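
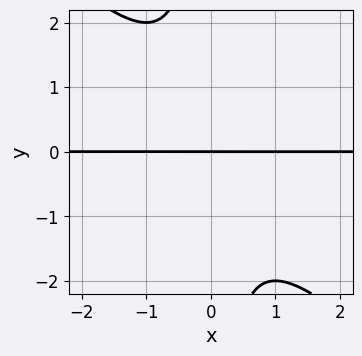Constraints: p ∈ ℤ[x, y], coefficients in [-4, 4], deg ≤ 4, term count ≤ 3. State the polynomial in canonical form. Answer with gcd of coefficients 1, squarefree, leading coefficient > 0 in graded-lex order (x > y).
1. The degree is 3 — the shape is more complex than any degree-2 curve.
2. From the visible intercepts: one y-axis crossing is at y = 0; the visible x-axis segment lies entirely on the curve.
3. Assembling these constraints gives the stated polynomial.

x^2*y + x*y^2 + y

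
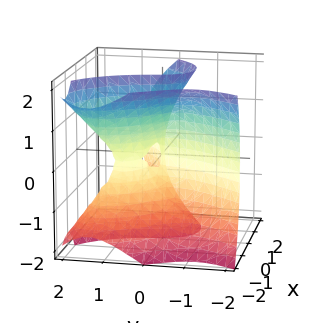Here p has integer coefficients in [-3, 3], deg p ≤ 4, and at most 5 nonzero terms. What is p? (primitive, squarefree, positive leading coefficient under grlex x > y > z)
First, deg p = 3. The shape is more complex than any degree-2 surface.
Next, against the integer gridlines: the visible z-axis segment lies entirely on the surface; one x-axis crossing is at x = 0; it meets the y-axis at y = 0 (among the integer gridlines).
Finally, these observations pin down the coefficients.

x^3 - x*z^2 - y^3 - 3*x*y - y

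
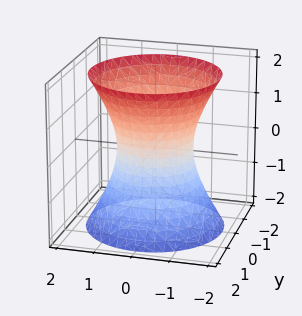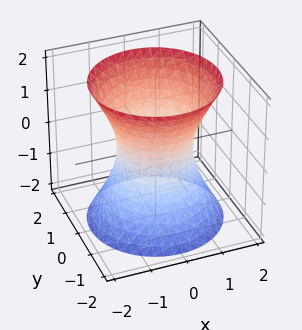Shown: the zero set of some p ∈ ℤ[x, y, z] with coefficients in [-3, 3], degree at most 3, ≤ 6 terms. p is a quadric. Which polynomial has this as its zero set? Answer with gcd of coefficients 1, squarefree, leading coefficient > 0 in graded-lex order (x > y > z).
1. deg p = 2.
2. Symmetries: rotational symmetry about the z-axis ⇒ p depends on x, y only through x² + y²; mirror symmetry z ↦ −z ⇒ only even powers of z.
3. Reading off the gridlines: it misses every integer gridline on the z-axis; the x-axis gridline crossings are at x ∈ {-1, 1}; a circular section at z = 1 has radius between 1 and 2; the y-axis gridline crossings are at y ∈ {-1, 1}.
4. Matching integer coefficients to the picture gives p.

2*x^2 + 2*y^2 - z^2 - 2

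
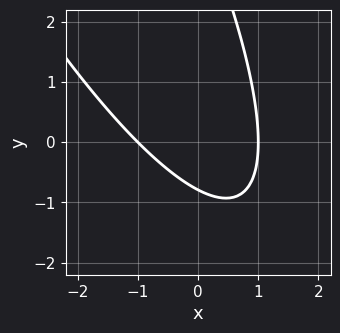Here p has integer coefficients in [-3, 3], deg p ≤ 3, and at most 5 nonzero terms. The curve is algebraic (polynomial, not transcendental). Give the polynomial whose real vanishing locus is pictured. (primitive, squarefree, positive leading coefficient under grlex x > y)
The degree is 2 — the shape is more complex than any degree-1 curve.
Reading off the gridlines: among the integer gridlines, it crosses the x-axis at x ∈ {-1, 1}.
Solving for integer coefficients yields p as stated.

3*x^2 + 3*x*y + y^2 - 3*y - 3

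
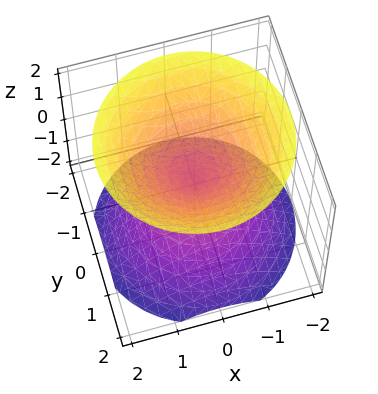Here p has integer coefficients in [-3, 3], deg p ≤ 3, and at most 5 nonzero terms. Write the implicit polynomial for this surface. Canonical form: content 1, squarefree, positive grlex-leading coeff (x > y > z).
x^2 + y^2 - z^2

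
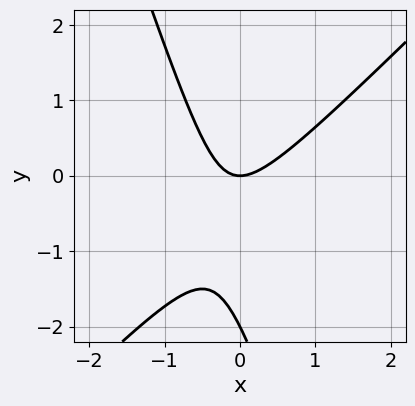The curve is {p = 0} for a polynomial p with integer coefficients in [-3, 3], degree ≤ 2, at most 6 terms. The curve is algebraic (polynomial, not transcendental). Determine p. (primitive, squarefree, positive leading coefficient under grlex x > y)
(a) deg p = 2. No degree-1 curve has this shape.
(b) Observable constraints: it meets the x-axis at x = 0 (among the integer gridlines); the y-axis gridline crossings are at y ∈ {-2, 0}.
(c) Together with the visible shape, these determine p as stated.

3*x^2 - 2*x*y - y^2 - 2*y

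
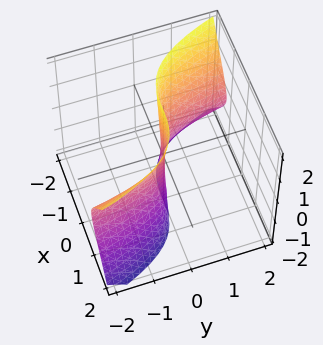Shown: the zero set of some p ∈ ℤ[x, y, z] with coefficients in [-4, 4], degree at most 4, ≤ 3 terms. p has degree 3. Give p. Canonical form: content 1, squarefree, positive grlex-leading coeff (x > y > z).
(a) The degree is 3 — a generic line meets the surface in up to 3 points.
(b) Checking where it meets the axes: it crosses the y-axis at the gridline y = 0; the visible z-axis segment lies entirely on the surface; it crosses the x-axis at the gridline x = 0.
(c) Together with the visible shape, these determine p as stated.

2*x^3 + 2*y*z^2 + y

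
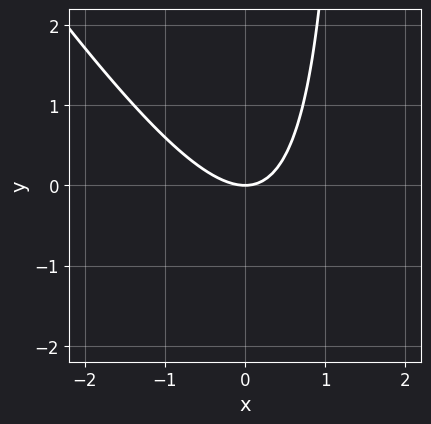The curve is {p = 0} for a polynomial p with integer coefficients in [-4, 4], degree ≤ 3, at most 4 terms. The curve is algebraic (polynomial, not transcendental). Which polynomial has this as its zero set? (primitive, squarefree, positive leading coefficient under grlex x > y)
3*x^2 + 2*x*y - 3*y

First, deg p = 2. No degree-1 curve has this shape.
Then, from the visible intercepts: it crosses the y-axis at the gridline y = 0; it meets the x-axis at x = 0 (among the integer gridlines).
Finally, fitting integer coefficients to these (and the overall shape) gives p.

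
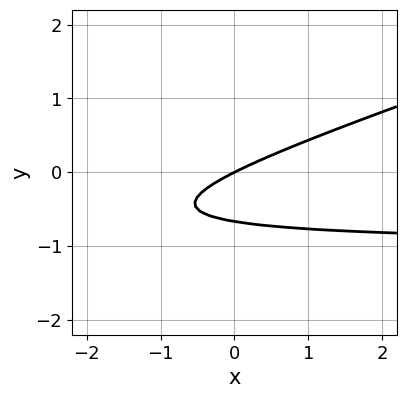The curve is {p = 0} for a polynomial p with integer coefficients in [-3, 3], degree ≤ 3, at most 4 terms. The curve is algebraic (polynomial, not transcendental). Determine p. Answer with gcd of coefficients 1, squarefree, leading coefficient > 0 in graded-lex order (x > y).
x*y - 3*y^2 + x - 2*y

First, deg p = 2. No degree-1 curve has this shape.
Then, from the axis intercepts and sections: it meets the x-axis at x = 0 (among the integer gridlines); it crosses the y-axis at the gridline y = 0.
Finally, putting this together gives p.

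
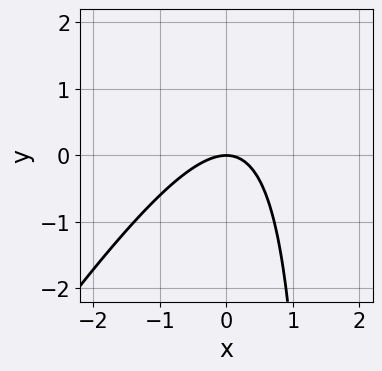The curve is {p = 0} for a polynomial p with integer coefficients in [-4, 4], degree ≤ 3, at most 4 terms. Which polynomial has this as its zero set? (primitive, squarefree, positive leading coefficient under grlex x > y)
3*x^2 - 2*x*y + 3*y

First, the degree is 2 — no degree-1 curve has this shape.
Then, observable constraints: it crosses the y-axis at the gridline y = 0; one x-axis crossing is at x = 0.
Finally, putting this together gives p.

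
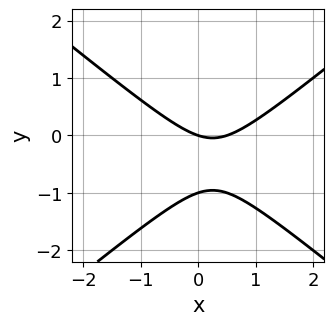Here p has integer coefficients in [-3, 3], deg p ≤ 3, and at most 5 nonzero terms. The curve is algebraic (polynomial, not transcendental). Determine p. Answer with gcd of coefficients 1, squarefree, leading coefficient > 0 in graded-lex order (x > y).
The degree is 2 — the shape is more complex than any degree-1 curve.
Reading off the gridlines: it meets the x-axis at x = 0 (among the integer gridlines); among the integer gridlines, it crosses the y-axis at y ∈ {-1, 0}.
Fitting integer coefficients to these (and the overall shape) gives p.

2*x^2 - 3*y^2 - x - 3*y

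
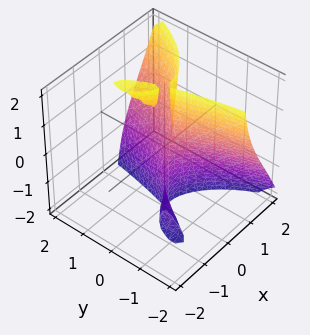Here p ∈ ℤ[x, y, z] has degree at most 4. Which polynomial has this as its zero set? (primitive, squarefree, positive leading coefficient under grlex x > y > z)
3*x^3 + x*y^2 - 3*x*y*z - x^2 - 2*y^2

(a) There are 3 components. Treating them together as one polynomial.
(b) The degree is 3 — the shape is more complex than any degree-2 surface.
(c) Observable constraints: every point of the z-axis in the box is on the surface.
(d) Together with the visible shape, these determine p as stated.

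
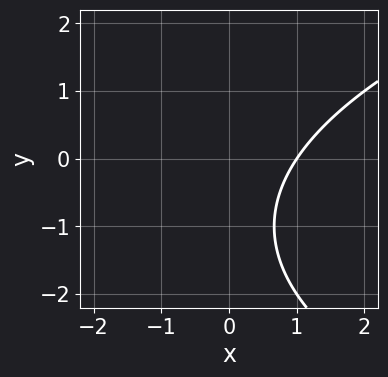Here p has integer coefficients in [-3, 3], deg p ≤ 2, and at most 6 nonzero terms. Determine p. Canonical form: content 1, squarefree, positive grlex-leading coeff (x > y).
y^2 - 3*x + 2*y + 3

First, the degree is 2 — a generic line meets the curve in up to 2 points.
Then, from the axis intercepts and sections: it meets the x-axis at x = 1 (among the integer gridlines); no y-intercept at any integer in the box.
Finally, matching integer coefficients to the picture gives p.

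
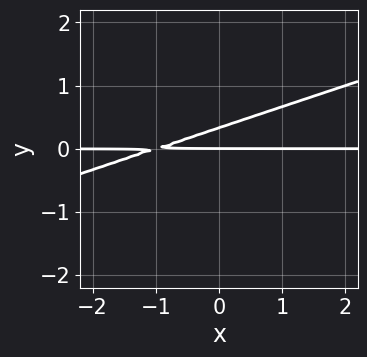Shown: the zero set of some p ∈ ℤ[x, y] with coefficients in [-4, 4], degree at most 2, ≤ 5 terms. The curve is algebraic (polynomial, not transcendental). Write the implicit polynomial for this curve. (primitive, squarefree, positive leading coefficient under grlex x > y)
x*y - 3*y^2 + y

First, deg p = 2. A generic line meets the curve in up to 2 points.
Next, observable constraints: one y-axis crossing is at y = 0; the visible x-axis segment lies entirely on the curve.
Finally, fitting integer coefficients to these (and the overall shape) gives p.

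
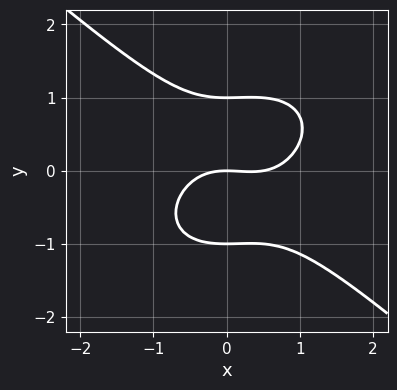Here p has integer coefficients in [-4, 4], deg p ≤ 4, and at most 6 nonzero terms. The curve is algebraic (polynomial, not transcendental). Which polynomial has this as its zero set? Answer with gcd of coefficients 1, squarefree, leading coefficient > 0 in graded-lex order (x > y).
Degree: a generic line meets the curve in up to 3 points, so deg p = 3.
Checking where it meets the axes: the y-axis gridline crossings are at y ∈ {-1, 0, 1}; one x-axis crossing is at x = 0.
The integer polynomial consistent with all of this is the stated p.

2*x^3 + 3*y^3 - x^2 - 3*y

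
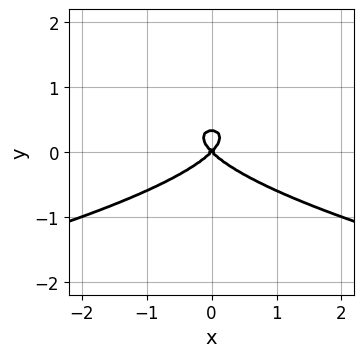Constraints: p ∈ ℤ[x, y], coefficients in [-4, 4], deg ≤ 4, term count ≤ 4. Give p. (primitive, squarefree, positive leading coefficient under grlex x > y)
3*y^3 + x^2 - y^2

First, the degree is 3 — the shape is more complex than any degree-2 curve.
Next, symmetries: it's symmetric under x → −x, forcing even powers of x.
Next, checking where it meets the axes: it crosses the y-axis at the gridline y = 0; it crosses the x-axis at the gridline x = 0.
Finally, assembling these constraints gives the stated polynomial.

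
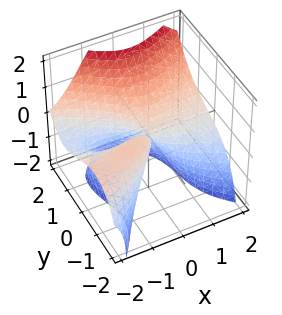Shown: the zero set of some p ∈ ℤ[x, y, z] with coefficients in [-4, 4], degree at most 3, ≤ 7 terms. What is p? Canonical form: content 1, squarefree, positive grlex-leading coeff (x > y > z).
3*x^2*z - 2*y^3 - 3*x*y + x*z + 2*z^2

1. deg p = 3. The shape is more complex than any degree-2 surface.
2. From the visible intercepts: every point of the x-axis in the box is on the surface; one y-axis crossing is at y = 0.
3. These observations pin down the coefficients.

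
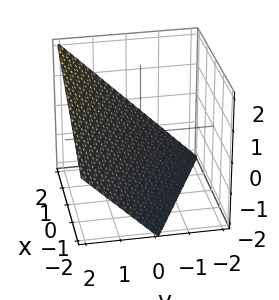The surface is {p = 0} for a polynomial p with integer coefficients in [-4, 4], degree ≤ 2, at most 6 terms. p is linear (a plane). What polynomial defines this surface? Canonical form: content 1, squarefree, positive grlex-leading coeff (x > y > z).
x + 2*y - 2*z - 2

1. Degree: every cross-section is a straight line — this is a plane, so deg p = 1.
2. From the visible intercepts: it meets the z-axis at z = -1 (among the integer gridlines); it meets the y-axis at y = 1 (among the integer gridlines); it crosses the x-axis at the gridline x = 2.
3. Putting this together gives p.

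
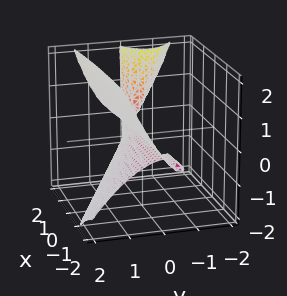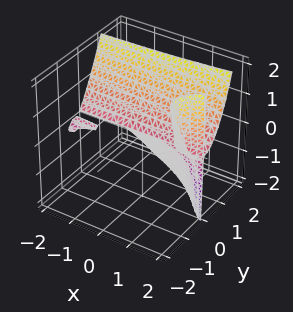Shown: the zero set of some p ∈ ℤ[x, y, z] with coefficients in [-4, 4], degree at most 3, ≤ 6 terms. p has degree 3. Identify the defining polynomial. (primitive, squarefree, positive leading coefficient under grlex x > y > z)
2*x*y*z - x*z^2 - 3*y^3 - y*z + 2*z^2

(a) I count 3 distinct pieces. They look like related sheets of one shape, so recover p as a whole.
(b) The degree is 3 — a generic line meets the surface in up to 3 points.
(c) Checking where it meets the axes: it meets the y-axis at y = 0 (among the integer gridlines); it crosses the z-axis at the gridline z = 0; every point of the x-axis in the box is on the surface.
(d) Assembling these constraints gives the stated polynomial.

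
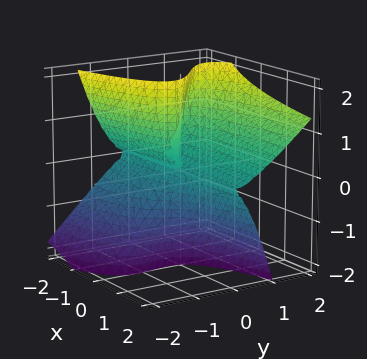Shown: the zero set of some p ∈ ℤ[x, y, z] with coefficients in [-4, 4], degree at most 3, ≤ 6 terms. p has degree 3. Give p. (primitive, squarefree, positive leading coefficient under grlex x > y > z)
1. Degree: no degree-2 surface has this shape, so deg p = 3.
2. Reading off the gridlines: the visible z-axis segment lies entirely on the surface; every point of the x-axis in the box is on the surface.
3. Fitting integer coefficients to these (and the overall shape) gives p.

x*z^2 - 2*y^3 + 2*y^2*z + y*z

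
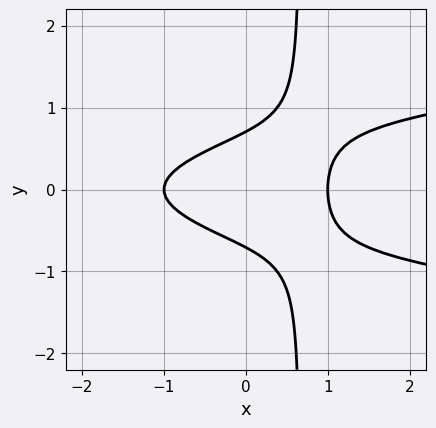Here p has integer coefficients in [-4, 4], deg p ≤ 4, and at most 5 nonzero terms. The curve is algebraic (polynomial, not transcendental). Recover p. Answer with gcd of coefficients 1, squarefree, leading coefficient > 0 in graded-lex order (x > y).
3*x*y^2 - x^2 - 2*y^2 + 1

1. The degree is 3 — the shape is more complex than any degree-2 curve.
2. Symmetries: the y ↦ −y reflection is a symmetry, so y appears only in even powers.
3. Against the integer gridlines: among the integer gridlines, it crosses the x-axis at x ∈ {-1, 1}.
4. Solving for integer coefficients yields p as stated.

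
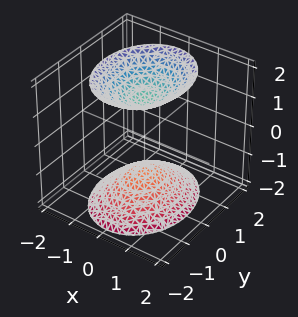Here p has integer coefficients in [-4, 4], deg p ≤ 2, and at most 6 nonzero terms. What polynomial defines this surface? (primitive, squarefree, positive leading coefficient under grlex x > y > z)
(a) The picture has 2 separate pieces. They look like related sheets of one shape, so recover p as a whole.
(b) The degree is 2 — two sheets facing apart; a quadric.
(c) Symmetries: it's symmetric under y → −y, forcing even powers of y; mirror symmetry z ↦ −z ⇒ only even powers of z; the x ↦ −x reflection is a symmetry, so x appears only in even powers.
(d) Against the integer gridlines: no x-intercept at any integer in the box; it misses every integer gridline on the y-axis.
(e) Assembling these constraints gives the stated polynomial.

3*x^2 + 2*y^2 - 2*z^2 + 3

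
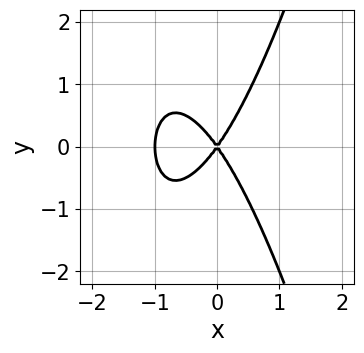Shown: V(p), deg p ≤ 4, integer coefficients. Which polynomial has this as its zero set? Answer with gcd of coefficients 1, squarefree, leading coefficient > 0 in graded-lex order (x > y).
2*x^3 + 2*x^2 - y^2

1. Degree: no degree-2 curve has this shape, so deg p = 3.
2. Symmetries: it's symmetric under y → −y, forcing even powers of y.
3. Checking where it meets the axes: one y-axis crossing is at y = 0; among the integer gridlines, it crosses the x-axis at x ∈ {-1, 0}.
4. Putting this together gives p.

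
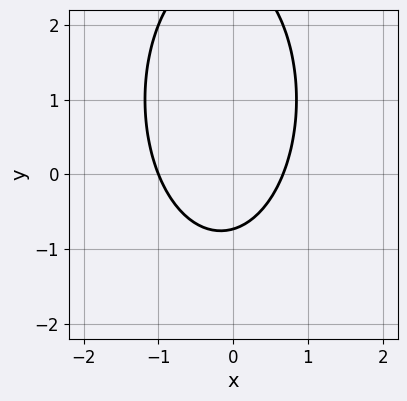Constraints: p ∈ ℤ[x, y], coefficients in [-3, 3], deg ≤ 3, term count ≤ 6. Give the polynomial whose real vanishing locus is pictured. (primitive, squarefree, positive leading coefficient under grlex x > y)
3*x^2 + y^2 + x - 2*y - 2

First, the degree is 2 — a generic line meets the curve in up to 2 points.
Next, checking where it meets the axes: one x-axis crossing is at x = -1.
Finally, the integer polynomial consistent with all of this is the stated p.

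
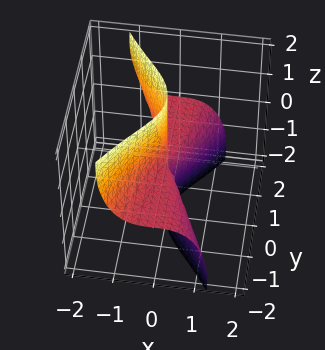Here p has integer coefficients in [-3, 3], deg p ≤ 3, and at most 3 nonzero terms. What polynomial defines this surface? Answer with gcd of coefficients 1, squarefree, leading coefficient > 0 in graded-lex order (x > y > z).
2*x^3 + x*z^2 + y^2*z

(a) Degree: a generic line meets the surface in up to 3 points, so deg p = 3.
(b) Against the integer gridlines: it meets the x-axis at x = 0 (among the integer gridlines); the visible z-axis segment lies entirely on the surface; the visible y-axis segment lies entirely on the surface.
(c) Putting this together gives p.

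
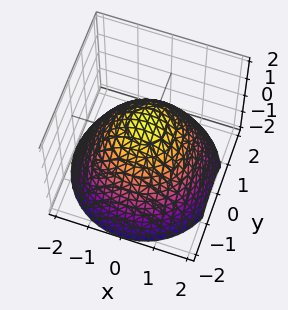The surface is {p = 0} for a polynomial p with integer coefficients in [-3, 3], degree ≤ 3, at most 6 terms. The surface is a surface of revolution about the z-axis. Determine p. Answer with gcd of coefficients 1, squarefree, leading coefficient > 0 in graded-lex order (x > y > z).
2*x^2 + 2*y^2 + 3*z - 3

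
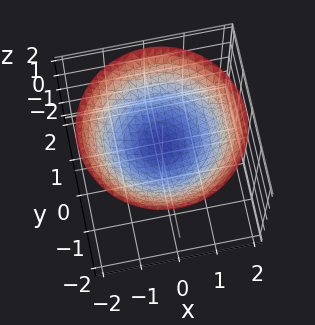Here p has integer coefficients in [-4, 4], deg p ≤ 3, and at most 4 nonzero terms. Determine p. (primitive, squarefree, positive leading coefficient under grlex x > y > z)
Degree: a generic line meets the surface in up to 2 points, so deg p = 2.
Symmetries: the surface is invariant under rotation about z: p = q(x² + y², z).
Reading off the gridlines: a circular section at z = 1 has radius exactly 1; it misses every integer gridline on the x-axis.
Matching integer coefficients to the picture gives p.

x^2 + y^2 - 3*z + 2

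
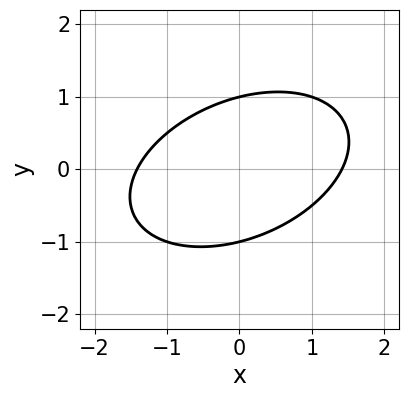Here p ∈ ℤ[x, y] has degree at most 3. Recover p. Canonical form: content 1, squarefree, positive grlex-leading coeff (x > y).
(a) Degree: the shape is more complex than any degree-1 curve, so deg p = 2.
(b) From the visible intercepts: the y-axis gridline crossings are at y ∈ {-1, 1}.
(c) Solving for integer coefficients yields p as stated.

x^2 - x*y + 2*y^2 - 2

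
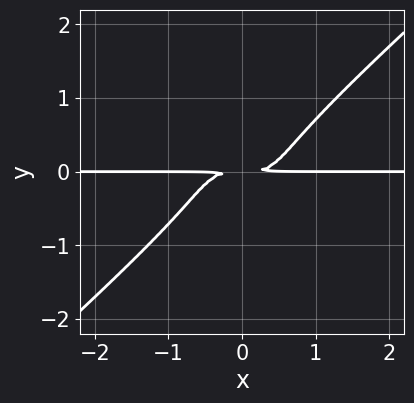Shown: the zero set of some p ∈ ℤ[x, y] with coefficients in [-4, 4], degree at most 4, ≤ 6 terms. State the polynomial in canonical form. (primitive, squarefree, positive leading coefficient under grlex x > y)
3*x^3*y - x*y^3 - 3*y^4 - 2*y^2

1. deg p = 4.
2. From the visible intercepts: the visible x-axis segment lies entirely on the curve.
3. The integer polynomial consistent with all of this is the stated p.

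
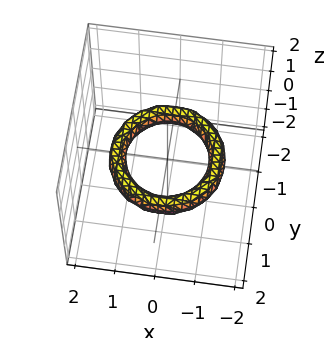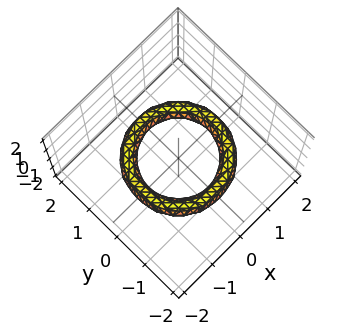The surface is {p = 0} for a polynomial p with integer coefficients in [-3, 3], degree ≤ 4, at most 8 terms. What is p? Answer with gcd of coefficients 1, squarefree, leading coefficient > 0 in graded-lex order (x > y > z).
x^4 + 2*x^2*y^2 + y^4 - 3*x^2 - 3*y^2 + 3*z^2 + 2

Degree: no degree-3 surface has this shape, so deg p = 4.
Symmetry: the z-axis is an axis of rotation, so x and y enter only as x² + y².
Against the integer gridlines: a circular section at z = 0 has radius exactly 1; the y-axis gridline crossings are at y ∈ {-1, 1}; no z-intercept at any integer in the box; the x-axis gridline crossings are at x ∈ {-1, 1}.
Solving for integer coefficients yields p as stated.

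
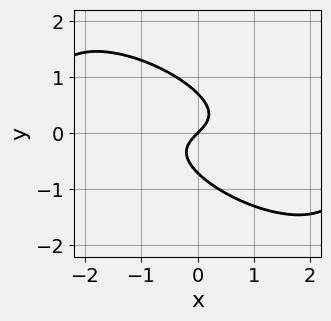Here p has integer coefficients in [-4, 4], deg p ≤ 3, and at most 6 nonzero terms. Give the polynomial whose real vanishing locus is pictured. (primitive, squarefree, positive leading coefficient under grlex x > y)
x^2*y + 2*x*y^2 + 2*y^3 + x - y

deg p = 3.
Reading off the gridlines: one x-axis crossing is at x = 0; one y-axis crossing is at y = 0.
Solving for integer coefficients yields p as stated.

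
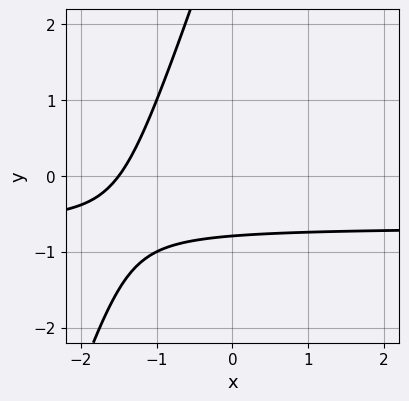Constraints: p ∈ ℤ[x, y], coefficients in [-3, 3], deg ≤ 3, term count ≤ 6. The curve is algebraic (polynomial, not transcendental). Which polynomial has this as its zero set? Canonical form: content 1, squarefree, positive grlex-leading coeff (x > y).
1. The degree is 2 — the shape is more complex than any degree-1 curve.
2. Solving for integer coefficients yields p as stated.

3*x*y - y^2 + 2*x + 3*y + 3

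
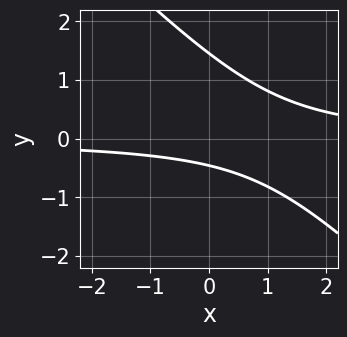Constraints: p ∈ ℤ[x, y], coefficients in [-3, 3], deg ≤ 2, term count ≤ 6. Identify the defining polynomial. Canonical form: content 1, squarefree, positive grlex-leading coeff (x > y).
(a) The degree is 2 — a generic line meets the curve in up to 2 points.
(b) Against the integer gridlines: no x-intercept at any integer in the box.
(c) Fitting integer coefficients to these (and the overall shape) gives p.

3*x*y + 3*y^2 - 3*y - 2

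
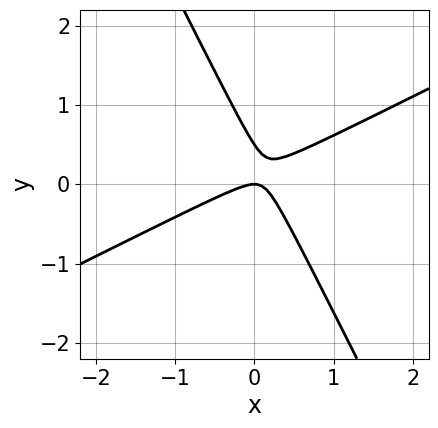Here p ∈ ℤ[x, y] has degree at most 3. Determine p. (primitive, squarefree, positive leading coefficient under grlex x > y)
(a) The degree is 2 — a generic line meets the curve in up to 2 points.
(b) Observable constraints: it crosses the x-axis at the gridline x = 0; it crosses the y-axis at the gridline y = 0.
(c) The integer polynomial consistent with all of this is the stated p.

2*x^2 - 3*x*y - 2*y^2 + y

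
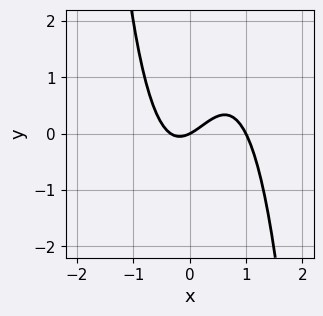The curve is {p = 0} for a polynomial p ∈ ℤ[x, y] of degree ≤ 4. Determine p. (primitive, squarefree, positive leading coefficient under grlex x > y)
3*x^3 - 2*x^2 - x + 2*y

(a) The degree is 3 — no degree-2 curve has this shape.
(b) From the visible intercepts: one y-axis crossing is at y = 0; the x-axis gridline crossings are at x ∈ {0, 1}.
(c) Solving for integer coefficients yields p as stated.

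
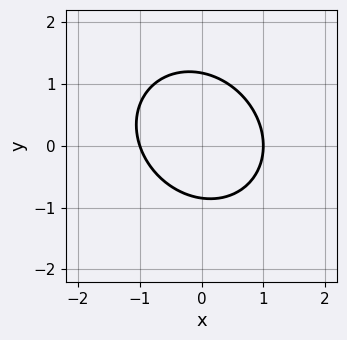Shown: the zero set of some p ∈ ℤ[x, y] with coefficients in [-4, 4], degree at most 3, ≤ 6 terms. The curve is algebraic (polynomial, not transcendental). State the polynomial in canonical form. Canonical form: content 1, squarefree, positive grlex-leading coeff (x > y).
1. The degree is 2 — no degree-1 curve has this shape.
2. From the visible intercepts: among the integer gridlines, it crosses the x-axis at x ∈ {-1, 1}.
3. Assembling these constraints gives the stated polynomial.

3*x^2 + x*y + 3*y^2 - y - 3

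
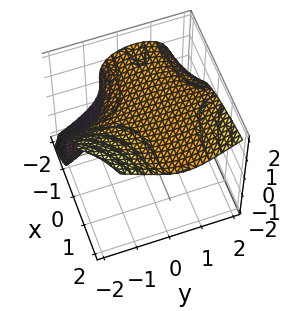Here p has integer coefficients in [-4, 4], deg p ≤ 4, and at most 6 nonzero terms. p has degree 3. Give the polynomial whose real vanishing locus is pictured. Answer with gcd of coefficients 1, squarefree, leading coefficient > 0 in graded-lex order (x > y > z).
First, degree: the shape is more complex than any degree-2 surface, so deg p = 3.
Next, observable constraints: no y-intercept at any integer in the box; no x-intercept at any integer in the box.
Finally, these observations pin down the coefficients.

x*y^2 - z^3 - x*y + 2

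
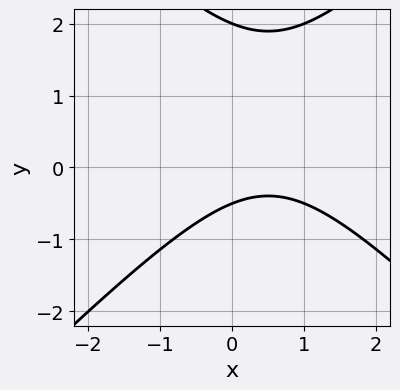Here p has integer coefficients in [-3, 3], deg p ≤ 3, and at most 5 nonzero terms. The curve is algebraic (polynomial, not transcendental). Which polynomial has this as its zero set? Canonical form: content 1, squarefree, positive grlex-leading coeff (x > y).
The degree is 2 — a generic line meets the curve in up to 2 points.
Against the integer gridlines: one y-axis crossing is at y = 2; it misses every integer gridline on the x-axis.
Assembling these constraints gives the stated polynomial.

2*x^2 - 2*y^2 - 2*x + 3*y + 2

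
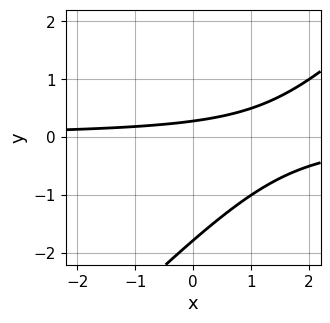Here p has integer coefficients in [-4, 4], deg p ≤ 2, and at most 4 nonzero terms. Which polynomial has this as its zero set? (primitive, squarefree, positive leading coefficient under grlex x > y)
1. The degree is 2 — no degree-1 curve has this shape.
2. From the visible intercepts: it misses every integer gridline on the x-axis.
3. Assembling these constraints gives the stated polynomial.

2*x*y - 2*y^2 - 3*y + 1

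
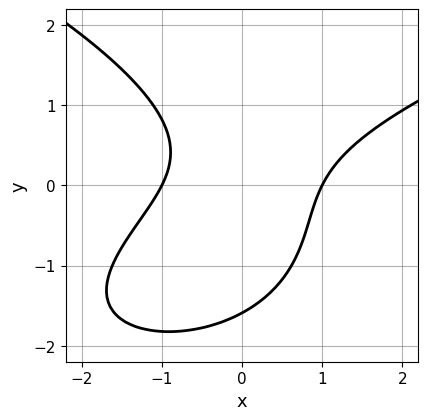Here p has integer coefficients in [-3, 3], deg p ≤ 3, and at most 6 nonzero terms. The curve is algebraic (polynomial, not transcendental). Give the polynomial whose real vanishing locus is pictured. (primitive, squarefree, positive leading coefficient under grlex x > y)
2*y^3 - 3*x^2 + 3*x*y + 2*y^2 + 3

(a) deg p = 3. The shape is more complex than any degree-2 curve.
(b) Checking where it meets the axes: among the integer gridlines, it crosses the x-axis at x ∈ {-1, 1}.
(c) Solving for integer coefficients yields p as stated.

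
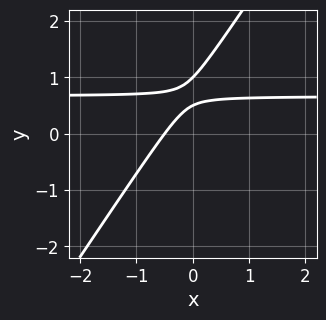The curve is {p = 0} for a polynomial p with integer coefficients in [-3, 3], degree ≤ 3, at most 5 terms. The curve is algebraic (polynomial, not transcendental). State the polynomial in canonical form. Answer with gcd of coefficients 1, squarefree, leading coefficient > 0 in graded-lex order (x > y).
3*x*y - 2*y^2 - 2*x + 3*y - 1

(a) Degree: no degree-1 curve has this shape, so deg p = 2.
(b) Observable constraints: it meets the y-axis at y = 1 (among the integer gridlines).
(c) The integer polynomial consistent with all of this is the stated p.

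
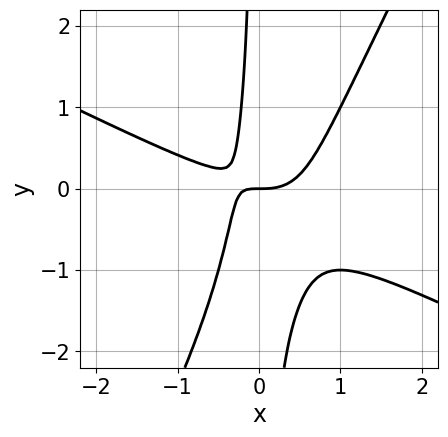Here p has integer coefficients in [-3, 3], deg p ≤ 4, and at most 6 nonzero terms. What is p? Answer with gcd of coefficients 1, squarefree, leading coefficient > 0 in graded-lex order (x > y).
2*x^3 + 3*x^2*y - 2*x*y^2 - 2*x*y - y

deg p = 3. A generic line meets the curve in up to 3 points.
Against the integer gridlines: one x-axis crossing is at x = 0; it crosses the y-axis at the gridline y = 0.
Fitting integer coefficients to these (and the overall shape) gives p.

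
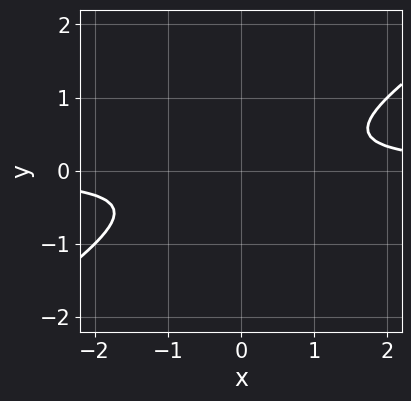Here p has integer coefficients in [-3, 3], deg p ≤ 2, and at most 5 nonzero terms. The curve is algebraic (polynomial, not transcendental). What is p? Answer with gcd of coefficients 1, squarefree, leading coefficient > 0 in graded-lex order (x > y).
First, degree: the shape is more complex than any degree-1 curve, so deg p = 2.
Next, observable constraints: it misses every integer gridline on the x-axis; the curve avoids every integer y-axis point in the box.
Finally, matching integer coefficients to the picture gives p.

2*x*y - 3*y^2 - 1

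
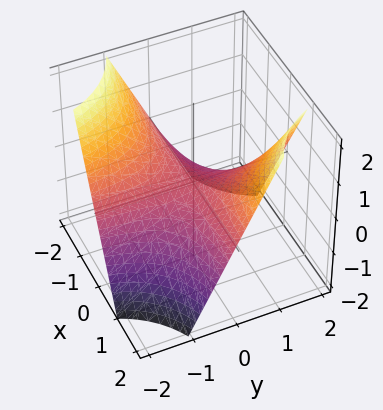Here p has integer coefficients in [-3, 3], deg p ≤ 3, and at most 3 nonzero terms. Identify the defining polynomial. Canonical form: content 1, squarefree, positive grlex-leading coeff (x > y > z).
x*y - z

(a) The degree is 2 — a saddle surface; a quadric.
(b) From the visible intercepts: the visible y-axis segment lies entirely on the surface; one z-axis crossing is at z = 0; every point of the x-axis in the box is on the surface.
(c) Putting this together gives p.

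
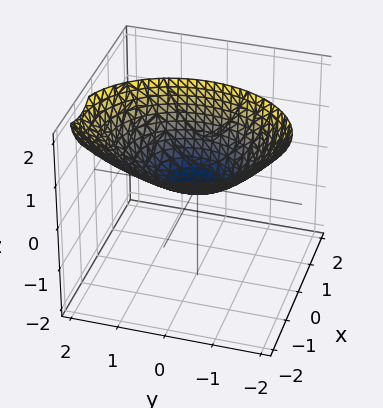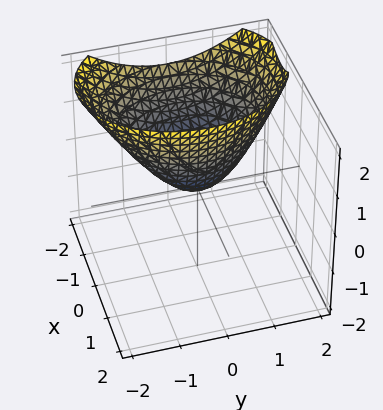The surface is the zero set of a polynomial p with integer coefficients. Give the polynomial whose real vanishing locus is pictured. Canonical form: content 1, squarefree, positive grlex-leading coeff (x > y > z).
The degree is 2 — no degree-1 surface has this shape.
Against the integer gridlines: it meets the z-axis at z = 0 (among the integer gridlines); one x-axis crossing is at x = 0; it crosses the y-axis at the gridline y = 0.
These observations pin down the coefficients.

3*x^2 + 3*x*z + 2*y^2 - 3*z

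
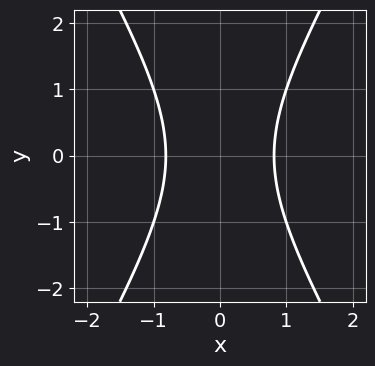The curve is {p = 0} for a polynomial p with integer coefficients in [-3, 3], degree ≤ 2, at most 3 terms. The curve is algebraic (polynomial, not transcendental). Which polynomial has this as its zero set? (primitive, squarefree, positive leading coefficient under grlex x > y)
1. The degree is 2 — a generic line meets the curve in up to 2 points.
2. Symmetries: mirror symmetry x ↦ −x ⇒ only even powers of x; the y ↦ −y reflection is a symmetry, so y appears only in even powers.
3. From the visible intercepts: no y-intercept at any integer in the box.
4. Together with the visible shape, these determine p as stated.

3*x^2 - y^2 - 2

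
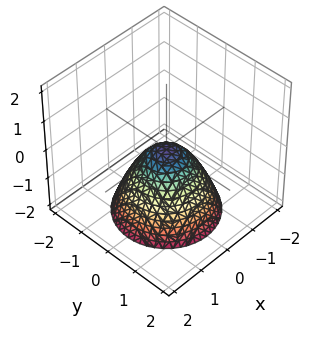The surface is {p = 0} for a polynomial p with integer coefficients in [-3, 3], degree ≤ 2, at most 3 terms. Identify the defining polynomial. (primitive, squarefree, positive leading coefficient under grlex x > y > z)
x^2 + y^2 + z

1. deg p = 2.
2. By symmetry, the surface is invariant under rotation about z: p = q(x² + y², z).
3. Observable constraints: it crosses the z-axis at the gridline z = 0; one x-axis crossing is at x = 0; a circular section at z = -2 has radius between 1 and 2.
4. Matching integer coefficients to the picture gives p.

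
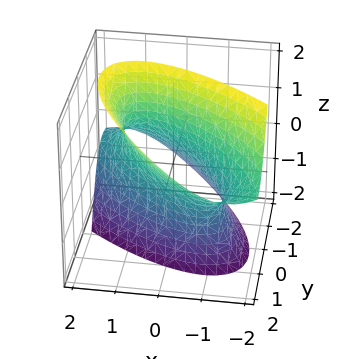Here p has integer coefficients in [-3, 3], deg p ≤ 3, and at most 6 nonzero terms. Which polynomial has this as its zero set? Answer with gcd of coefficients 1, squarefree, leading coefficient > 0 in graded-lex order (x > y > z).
First, degree: a generic line meets the surface in up to 2 points, so deg p = 2.
Then, reading off the gridlines: no z-intercept at any integer in the box; among the integer gridlines, it crosses the x-axis at x ∈ {-1, 1}; the y-axis gridline crossings are at y ∈ {-1, 1}.
Finally, solving for integer coefficients yields p as stated.

2*x^2 + 3*x*y + 2*y^2 - 2*y*z - z^2 - 2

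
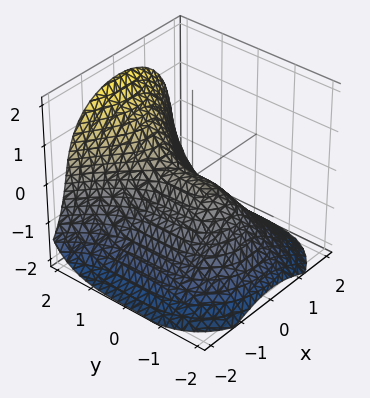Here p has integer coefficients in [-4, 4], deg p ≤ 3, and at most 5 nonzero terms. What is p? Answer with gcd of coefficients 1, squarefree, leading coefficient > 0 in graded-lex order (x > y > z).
y^3 - z^3 - 3*x^2 - 2*z

(a) The degree is 3 — no degree-2 surface has this shape.
(b) Checking where it meets the axes: it meets the z-axis at z = 0 (among the integer gridlines); it meets the y-axis at y = 0 (among the integer gridlines); one x-axis crossing is at x = 0.
(c) Fitting integer coefficients to these (and the overall shape) gives p.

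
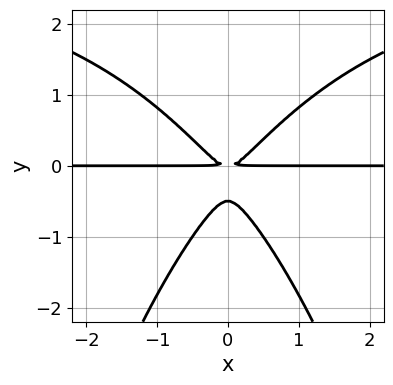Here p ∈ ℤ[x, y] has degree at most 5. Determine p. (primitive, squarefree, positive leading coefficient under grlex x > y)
x^2*y^2 - 3*x^2*y + 2*y^3 + y^2

Degree: the shape is more complex than any degree-3 curve, so deg p = 4.
Symmetries: mirror symmetry x ↦ −x ⇒ only even powers of x.
Checking where it meets the axes: the visible x-axis segment lies entirely on the curve.
The integer polynomial consistent with all of this is the stated p.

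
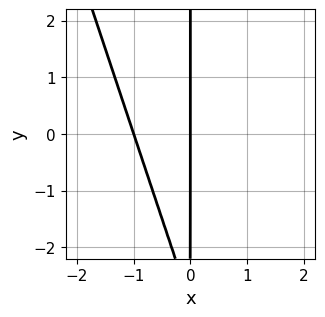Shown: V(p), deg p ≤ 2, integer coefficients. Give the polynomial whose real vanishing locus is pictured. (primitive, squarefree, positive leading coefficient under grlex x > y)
deg p = 2. The shape is more complex than any degree-1 curve.
Observable constraints: among the integer gridlines, it crosses the x-axis at x ∈ {-1, 0}; every point of the y-axis in the box is on the curve.
Putting this together gives p.

3*x^2 + x*y + 3*x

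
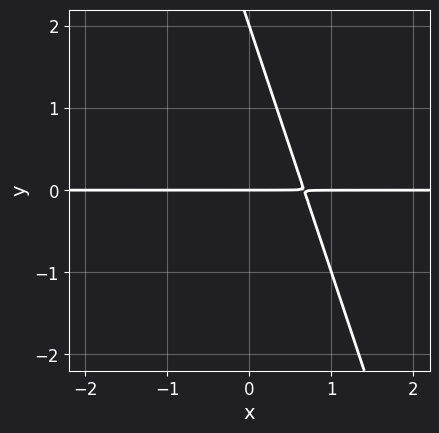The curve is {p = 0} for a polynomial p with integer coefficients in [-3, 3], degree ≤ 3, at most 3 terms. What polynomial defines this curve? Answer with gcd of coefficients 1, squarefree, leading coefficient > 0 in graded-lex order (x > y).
3*x*y + y^2 - 2*y

The degree is 2 — a generic line meets the curve in up to 2 points.
Observable constraints: among the integer gridlines, it crosses the y-axis at y ∈ {0, 2}; every point of the x-axis in the box is on the curve.
Fitting integer coefficients to these (and the overall shape) gives p.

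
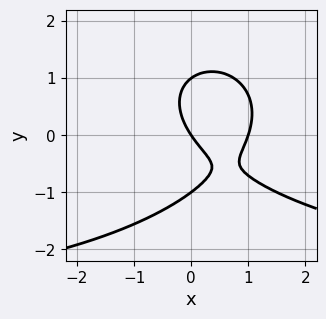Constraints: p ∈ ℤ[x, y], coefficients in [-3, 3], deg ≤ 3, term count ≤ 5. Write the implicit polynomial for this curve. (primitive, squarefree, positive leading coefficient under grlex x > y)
x^2*y + 2*y^3 + 3*x^2 - 3*x - 2*y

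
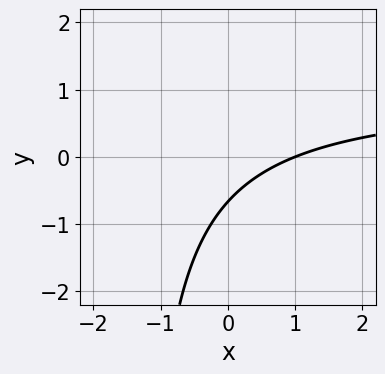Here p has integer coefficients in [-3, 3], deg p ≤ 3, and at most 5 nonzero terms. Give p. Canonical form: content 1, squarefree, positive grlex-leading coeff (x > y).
The degree is 2 — no degree-1 curve has this shape.
Observable constraints: it meets the x-axis at x = 1 (among the integer gridlines).
The integer polynomial consistent with all of this is the stated p.

2*x*y - 2*x + 3*y + 2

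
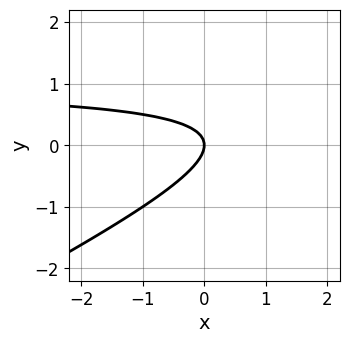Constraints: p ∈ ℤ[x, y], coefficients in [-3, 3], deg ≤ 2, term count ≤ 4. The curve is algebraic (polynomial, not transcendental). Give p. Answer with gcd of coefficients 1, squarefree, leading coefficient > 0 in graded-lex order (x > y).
First, deg p = 2.
Next, observable constraints: it crosses the y-axis at the gridline y = 0; one x-axis crossing is at x = 0.
Finally, assembling these constraints gives the stated polynomial.

x*y - 2*y^2 - x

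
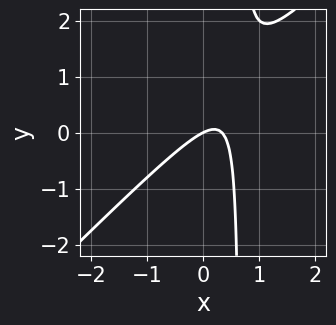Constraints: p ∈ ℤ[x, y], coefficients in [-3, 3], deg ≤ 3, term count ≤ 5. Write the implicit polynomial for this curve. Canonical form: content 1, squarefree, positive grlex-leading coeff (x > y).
Degree: no degree-1 curve has this shape, so deg p = 2.
Against the integer gridlines: it meets the x-axis at x = 0 (among the integer gridlines); it crosses the y-axis at the gridline y = 0.
Fitting integer coefficients to these (and the overall shape) gives p.

3*x^2 - 3*x*y - x + 2*y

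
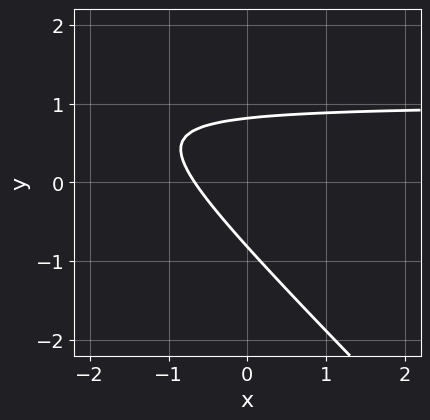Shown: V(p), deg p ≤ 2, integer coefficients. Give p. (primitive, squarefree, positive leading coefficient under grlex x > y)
(a) Degree: the shape is more complex than any degree-1 curve, so deg p = 2.
(b) Solving for integer coefficients yields p as stated.

3*x*y + 3*y^2 - 3*x - 2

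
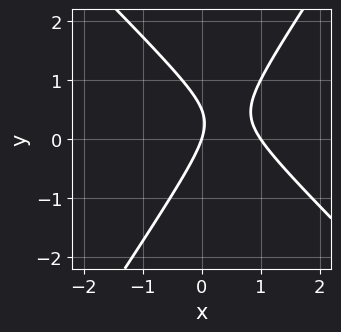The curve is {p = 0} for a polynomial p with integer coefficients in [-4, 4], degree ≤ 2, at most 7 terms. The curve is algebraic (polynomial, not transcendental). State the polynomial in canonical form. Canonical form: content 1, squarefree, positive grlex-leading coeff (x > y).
3*x^2 + x*y - 2*y^2 - 3*x + y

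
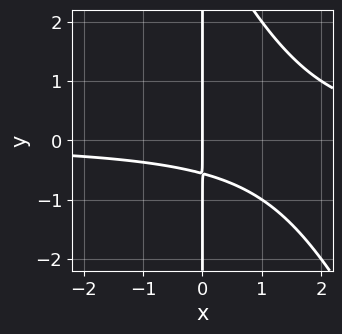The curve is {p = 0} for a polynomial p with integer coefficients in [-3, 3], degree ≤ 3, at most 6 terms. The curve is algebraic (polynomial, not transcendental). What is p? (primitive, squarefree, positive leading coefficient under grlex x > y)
(a) The degree is 3 — the shape is more complex than any degree-2 curve.
(b) Checking where it meets the axes: it crosses the x-axis at the gridline x = 0; the visible y-axis segment lies entirely on the curve.
(c) Assembling these constraints gives the stated polynomial.

2*x^2*y + x*y^2 - 3*x*y - 2*x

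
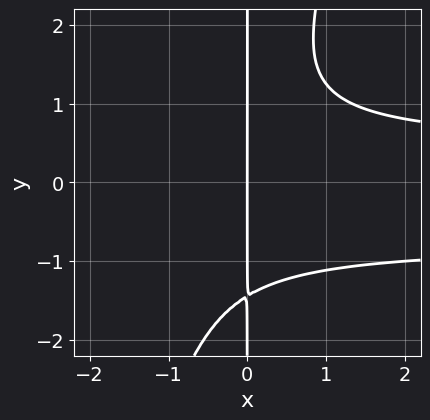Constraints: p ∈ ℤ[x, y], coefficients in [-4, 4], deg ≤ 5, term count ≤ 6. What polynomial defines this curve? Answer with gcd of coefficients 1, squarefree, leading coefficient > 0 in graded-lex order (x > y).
3*x^2*y^2 - x*y^3 + x^2*y - x^2 - 3*x

deg p = 4. A generic line meets the curve in up to 4 points.
From the visible intercepts: the visible y-axis segment lies entirely on the curve; it crosses the x-axis at the gridline x = 0.
Fitting integer coefficients to these (and the overall shape) gives p.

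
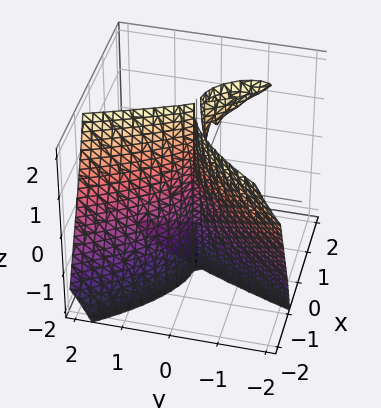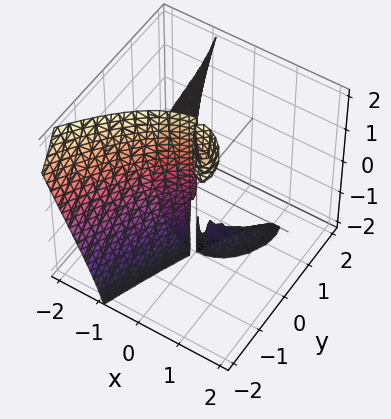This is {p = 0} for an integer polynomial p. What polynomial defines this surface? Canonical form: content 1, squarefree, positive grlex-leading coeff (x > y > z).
x^3 + x*y*z + y^2

(a) There are 3 components. Treating them together as one polynomial.
(b) deg p = 3. No degree-2 surface has this shape.
(c) From the visible intercepts: the visible z-axis segment lies entirely on the surface; it crosses the x-axis at the gridline x = 0; one y-axis crossing is at y = 0.
(d) Solving for integer coefficients yields p as stated.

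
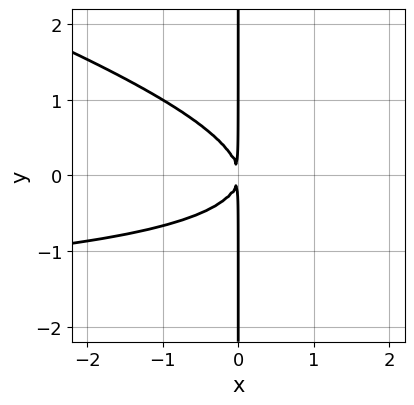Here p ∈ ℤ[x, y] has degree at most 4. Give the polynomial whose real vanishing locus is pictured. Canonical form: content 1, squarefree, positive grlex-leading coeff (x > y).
x^2*y + 3*x*y^2 + 2*x^2

(a) Degree: the shape is more complex than any degree-2 curve, so deg p = 3.
(b) Checking where it meets the axes: the visible y-axis segment lies entirely on the curve.
(c) Assembling these constraints gives the stated polynomial.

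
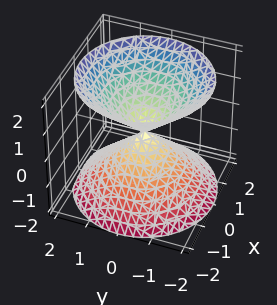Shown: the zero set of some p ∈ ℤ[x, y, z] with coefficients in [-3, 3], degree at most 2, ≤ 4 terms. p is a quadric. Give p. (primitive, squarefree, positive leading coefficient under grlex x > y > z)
x^2 + y^2 - z^2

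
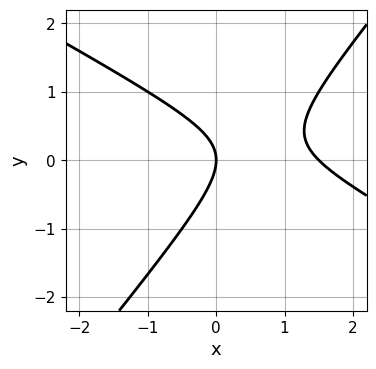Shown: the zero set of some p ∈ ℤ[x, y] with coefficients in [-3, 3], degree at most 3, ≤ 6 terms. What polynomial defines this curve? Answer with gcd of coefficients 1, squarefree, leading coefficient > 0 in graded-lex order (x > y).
2*x^2 + 2*x*y - 3*y^2 - 3*x

1. Degree: no degree-1 curve has this shape, so deg p = 2.
2. Against the integer gridlines: it meets the x-axis at x = 0 (among the integer gridlines); it crosses the y-axis at the gridline y = 0.
3. Fitting integer coefficients to these (and the overall shape) gives p.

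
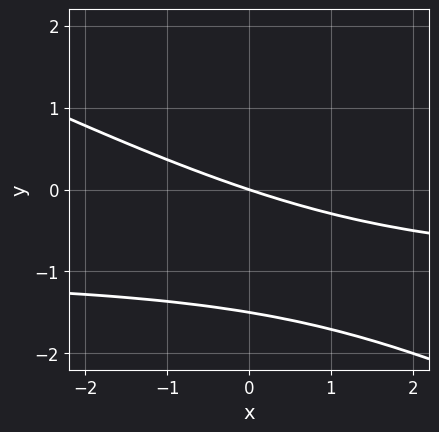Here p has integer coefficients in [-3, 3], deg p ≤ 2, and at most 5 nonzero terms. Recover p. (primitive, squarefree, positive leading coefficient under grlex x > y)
x*y + 2*y^2 + x + 3*y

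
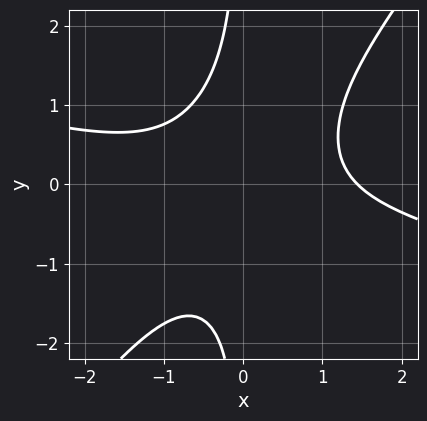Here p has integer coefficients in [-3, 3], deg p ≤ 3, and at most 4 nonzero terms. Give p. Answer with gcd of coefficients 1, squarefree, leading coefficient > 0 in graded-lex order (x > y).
x^3 + 3*x^2*y - 3*x*y^2 - 3

Degree: the shape is more complex than any degree-2 curve, so deg p = 3.
Against the integer gridlines: no y-intercept at any integer in the box.
Together with the visible shape, these determine p as stated.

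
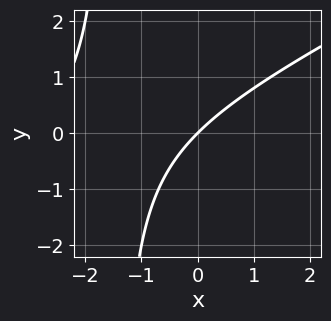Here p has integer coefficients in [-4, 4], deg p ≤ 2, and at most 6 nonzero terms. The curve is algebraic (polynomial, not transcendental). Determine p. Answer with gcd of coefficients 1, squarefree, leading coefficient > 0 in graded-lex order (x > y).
x^2 - 2*x*y + 3*x - 3*y

1. Degree: a generic line meets the curve in up to 2 points, so deg p = 2.
2. Observable constraints: it meets the y-axis at y = 0 (among the integer gridlines); it crosses the x-axis at the gridline x = 0.
3. Together with the visible shape, these determine p as stated.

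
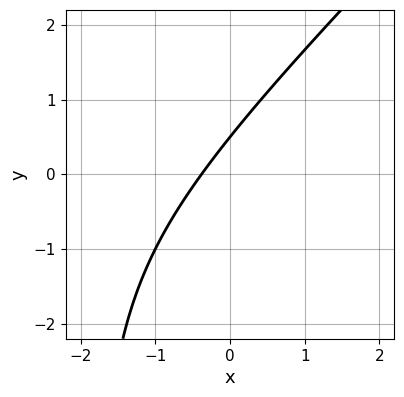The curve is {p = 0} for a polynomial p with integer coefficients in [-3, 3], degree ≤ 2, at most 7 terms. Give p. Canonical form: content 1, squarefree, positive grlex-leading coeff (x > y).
x^2 - x*y + 3*x - 2*y + 1

First, degree: the shape is more complex than any degree-1 curve, so deg p = 2.
Finally, the integer polynomial consistent with all of this is the stated p.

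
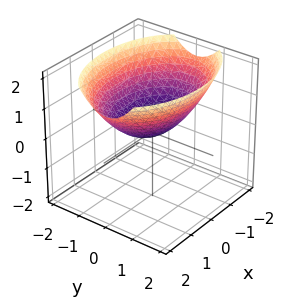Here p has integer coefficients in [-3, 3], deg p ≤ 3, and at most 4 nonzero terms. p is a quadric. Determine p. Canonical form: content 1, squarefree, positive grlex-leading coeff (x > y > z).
x^2 + 2*y^2 - 3*z

First, deg p = 2.
Next, symmetries: the y ↦ −y reflection is a symmetry, so y appears only in even powers; it's symmetric under x → −x, forcing even powers of x.
Then, against the integer gridlines: it crosses the z-axis at the gridline z = 0; one x-axis crossing is at x = 0.
Finally, solving for integer coefficients yields p as stated.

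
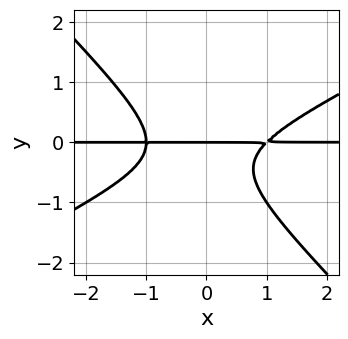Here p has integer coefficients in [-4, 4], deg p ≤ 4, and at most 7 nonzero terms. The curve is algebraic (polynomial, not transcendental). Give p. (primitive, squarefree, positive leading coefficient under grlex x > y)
(a) deg p = 3.
(b) Reading off the gridlines: one y-axis crossing is at y = 0; every point of the x-axis in the box is on the curve.
(c) The integer polynomial consistent with all of this is the stated p.

x^2*y - x*y^2 - 2*y^3 - y^2 - y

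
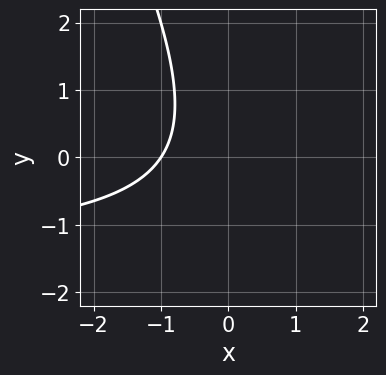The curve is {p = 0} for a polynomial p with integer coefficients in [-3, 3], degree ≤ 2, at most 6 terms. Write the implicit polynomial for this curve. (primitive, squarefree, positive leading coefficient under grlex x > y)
(a) Degree: no degree-1 curve has this shape, so deg p = 2.
(b) Checking where it meets the axes: it meets the x-axis at x = -1 (among the integer gridlines); no y-intercept at any integer in the box.
(c) These observations pin down the coefficients.

2*x*y + y^2 + 3*x + 3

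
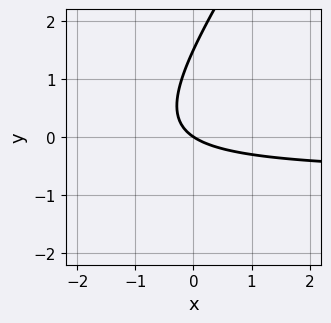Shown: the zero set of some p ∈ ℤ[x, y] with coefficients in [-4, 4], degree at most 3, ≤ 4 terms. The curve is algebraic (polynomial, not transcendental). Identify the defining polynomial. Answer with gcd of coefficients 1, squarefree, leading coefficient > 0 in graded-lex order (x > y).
3*x*y - 2*y^2 + 2*x + 3*y

1. The degree is 2 — no degree-1 curve has this shape.
2. Checking where it meets the axes: one x-axis crossing is at x = 0; it crosses the y-axis at the gridline y = 0.
3. Matching integer coefficients to the picture gives p.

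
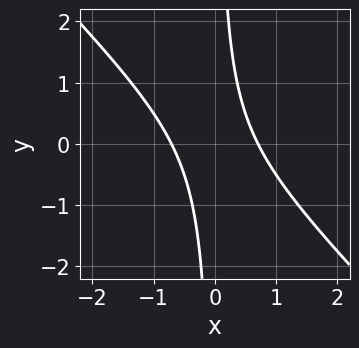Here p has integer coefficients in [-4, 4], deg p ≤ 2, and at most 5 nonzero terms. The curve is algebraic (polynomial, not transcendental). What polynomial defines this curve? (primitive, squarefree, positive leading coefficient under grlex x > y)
2*x^2 + 2*x*y - 1

deg p = 2. A generic line meets the curve in up to 2 points.
Observable constraints: it misses every integer gridline on the y-axis.
These observations pin down the coefficients.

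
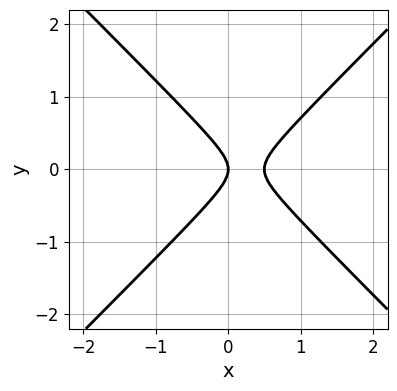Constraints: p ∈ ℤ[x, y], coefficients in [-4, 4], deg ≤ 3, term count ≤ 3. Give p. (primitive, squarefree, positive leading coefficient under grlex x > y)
(a) Degree: the shape is more complex than any degree-1 curve, so deg p = 2.
(b) Symmetries: mirror symmetry y ↦ −y ⇒ only even powers of y.
(c) From the axis intercepts and sections: it meets the x-axis at x = 0 (among the integer gridlines); it crosses the y-axis at the gridline y = 0.
(d) These observations pin down the coefficients.

2*x^2 - 2*y^2 - x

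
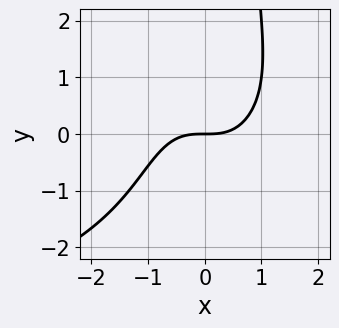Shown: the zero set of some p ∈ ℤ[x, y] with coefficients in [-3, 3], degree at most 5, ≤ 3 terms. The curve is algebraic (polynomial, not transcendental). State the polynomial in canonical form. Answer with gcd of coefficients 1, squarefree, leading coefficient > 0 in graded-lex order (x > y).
deg p = 4.
Against the integer gridlines: it meets the y-axis at y = 0 (among the integer gridlines); it meets the x-axis at x = 0 (among the integer gridlines).
Assembling these constraints gives the stated polynomial.

x^2*y^2 + 2*x^3 - 3*y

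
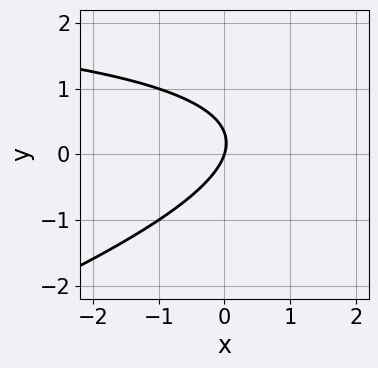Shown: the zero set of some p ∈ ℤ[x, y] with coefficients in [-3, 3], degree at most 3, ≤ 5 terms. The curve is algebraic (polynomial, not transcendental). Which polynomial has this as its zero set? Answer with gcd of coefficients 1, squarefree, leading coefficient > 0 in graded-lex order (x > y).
The degree is 2 — a generic line meets the curve in up to 2 points.
Checking where it meets the axes: it crosses the x-axis at the gridline x = 0; one y-axis crossing is at y = 0.
Assembling these constraints gives the stated polynomial.

x*y - 3*y^2 - 3*x + y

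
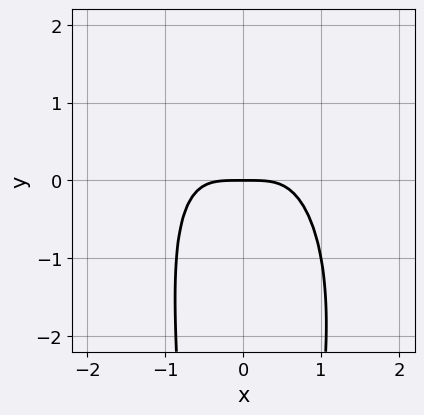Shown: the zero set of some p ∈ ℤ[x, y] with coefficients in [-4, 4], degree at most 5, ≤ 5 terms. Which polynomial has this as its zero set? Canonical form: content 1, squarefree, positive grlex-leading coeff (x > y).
3*x^4 + x^3*y + x^2*y^2 + 3*y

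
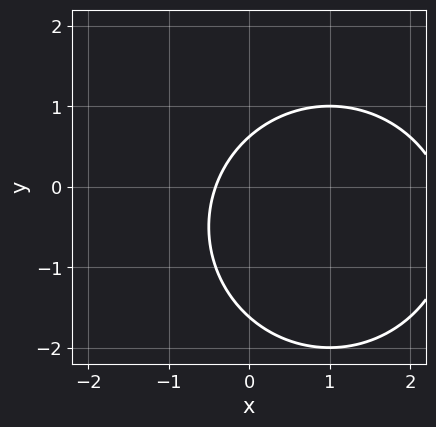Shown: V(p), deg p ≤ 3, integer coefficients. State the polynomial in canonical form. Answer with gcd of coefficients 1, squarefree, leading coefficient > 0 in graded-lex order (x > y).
x^2 + y^2 - 2*x + y - 1

First, deg p = 2. A generic line meets the curve in up to 2 points.
Finally, the integer polynomial consistent with all of this is the stated p.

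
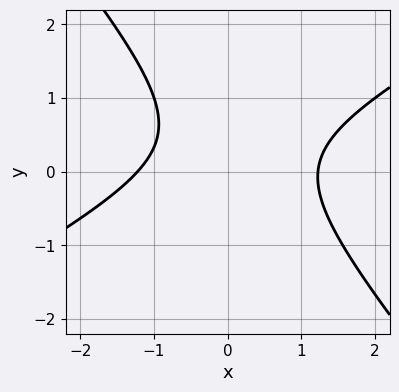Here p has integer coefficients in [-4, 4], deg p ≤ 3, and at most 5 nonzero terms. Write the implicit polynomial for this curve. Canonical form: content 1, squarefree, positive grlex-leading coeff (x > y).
1. Degree: the shape is more complex than any degree-1 curve, so deg p = 2.
2. Observable constraints: no y-intercept at any integer in the box.
3. Solving for integer coefficients yields p as stated.

2*x^2 - 2*x*y - 3*y^2 + 2*y - 3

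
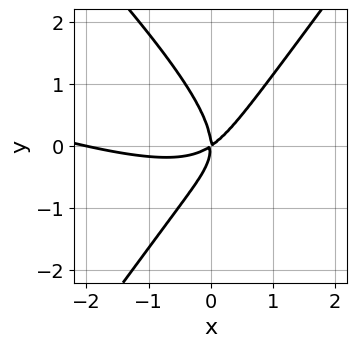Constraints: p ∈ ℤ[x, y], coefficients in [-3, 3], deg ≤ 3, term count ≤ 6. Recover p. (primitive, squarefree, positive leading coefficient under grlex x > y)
x^3 + 3*x^2*y - 2*y^3 + 2*x^2 - 3*x*y

1. The degree is 3 — no degree-2 curve has this shape.
2. From the axis intercepts and sections: it crosses the y-axis at the gridline y = 0; among the integer gridlines, it crosses the x-axis at x ∈ {-2, 0}.
3. Putting this together gives p.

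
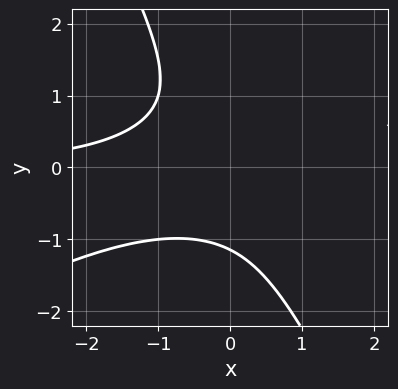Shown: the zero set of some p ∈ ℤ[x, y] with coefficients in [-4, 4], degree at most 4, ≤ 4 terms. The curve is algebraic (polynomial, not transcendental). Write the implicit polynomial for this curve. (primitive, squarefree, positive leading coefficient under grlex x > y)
2*x^2*y - 3*x*y^2 - 2*y^3 - 3

1. The degree is 3 — the shape is more complex than any degree-2 curve.
2. Checking where it meets the axes: the curve avoids every integer x-axis point in the box.
3. Matching integer coefficients to the picture gives p.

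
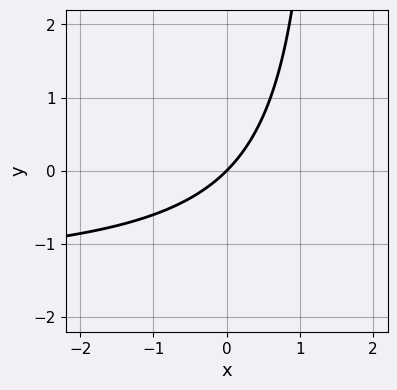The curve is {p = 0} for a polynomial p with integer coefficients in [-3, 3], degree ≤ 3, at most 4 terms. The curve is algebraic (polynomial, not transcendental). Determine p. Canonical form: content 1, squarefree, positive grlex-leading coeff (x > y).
(a) The degree is 2 — no degree-1 curve has this shape.
(b) From the axis intercepts and sections: one x-axis crossing is at x = 0; one y-axis crossing is at y = 0.
(c) Together with the visible shape, these determine p as stated.

2*x*y + 3*x - 3*y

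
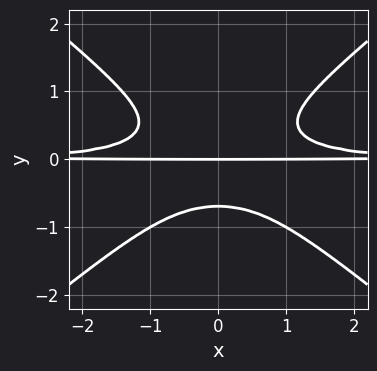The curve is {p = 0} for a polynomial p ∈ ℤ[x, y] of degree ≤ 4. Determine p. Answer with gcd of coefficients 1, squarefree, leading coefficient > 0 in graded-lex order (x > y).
1. Degree: no degree-3 curve has this shape, so deg p = 4.
2. Symmetries: the x ↦ −x reflection is a symmetry, so x appears only in even powers.
3. From the visible intercepts: it crosses the y-axis at the gridline y = 0; every point of the x-axis in the box is on the curve.
4. The integer polynomial consistent with all of this is the stated p.

2*x^2*y^2 - 3*y^4 - y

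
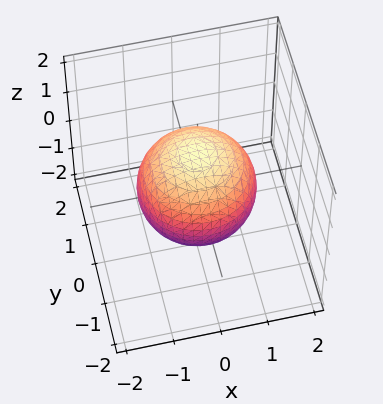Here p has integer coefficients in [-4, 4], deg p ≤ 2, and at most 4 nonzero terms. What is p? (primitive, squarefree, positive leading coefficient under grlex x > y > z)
2*x^2 + 2*y^2 + 2*z^2 - 3

(a) The degree is 2 — no degree-1 surface has this shape.
(b) Symmetries: rotational symmetry about the z-axis ⇒ p depends on x, y only through x² + y².
(c) Observable constraints: a circular section at z = 0 has radius between 1 and 2.
(d) The integer polynomial consistent with all of this is the stated p.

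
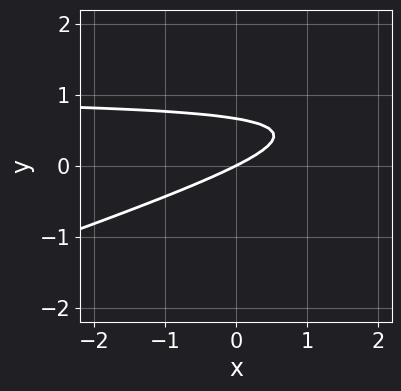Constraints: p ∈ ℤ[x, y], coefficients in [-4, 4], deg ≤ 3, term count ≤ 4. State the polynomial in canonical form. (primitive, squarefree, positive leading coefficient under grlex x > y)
(a) Degree: no degree-1 curve has this shape, so deg p = 2.
(b) Reading off the gridlines: one x-axis crossing is at x = 0; it meets the y-axis at y = 0 (among the integer gridlines).
(c) Assembling these constraints gives the stated polynomial.

x*y - 3*y^2 - x + 2*y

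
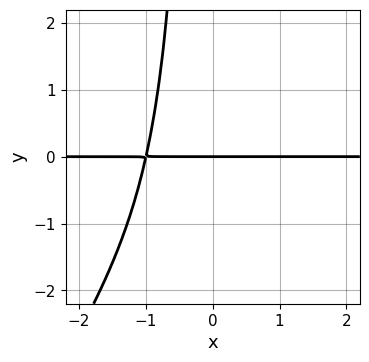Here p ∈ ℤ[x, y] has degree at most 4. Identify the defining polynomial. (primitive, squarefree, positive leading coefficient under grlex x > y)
3*x^3*y - 2*x^2*y^2 + 3*y

First, deg p = 4.
Then, against the integer gridlines: the visible x-axis segment lies entirely on the curve; it crosses the y-axis at the gridline y = 0.
Finally, solving for integer coefficients yields p as stated.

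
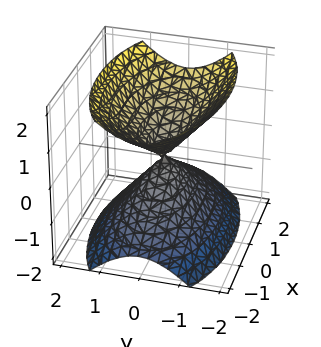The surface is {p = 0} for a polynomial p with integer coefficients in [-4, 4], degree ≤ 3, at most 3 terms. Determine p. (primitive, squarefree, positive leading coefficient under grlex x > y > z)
x^2 + 3*y^2 - 2*z^2

1. The picture has 2 separate pieces. Treating them together as one polynomial.
2. The degree is 2 — a double cone through the origin; a quadric.
3. Symmetries: it's symmetric under z → −z, forcing even powers of z; it's symmetric under x → −x, forcing even powers of x; it's symmetric under y → −y, forcing even powers of y.
4. Against the integer gridlines: it meets the z-axis at z = 0 (among the integer gridlines); it crosses the x-axis at the gridline x = 0; it crosses the y-axis at the gridline y = 0.
5. Solving for integer coefficients yields p as stated.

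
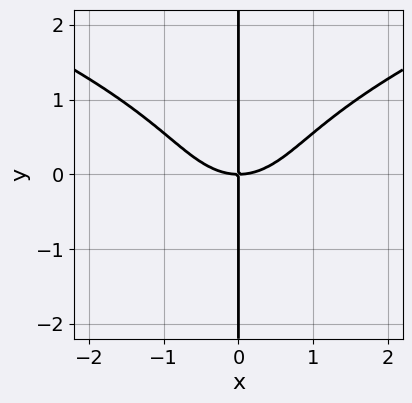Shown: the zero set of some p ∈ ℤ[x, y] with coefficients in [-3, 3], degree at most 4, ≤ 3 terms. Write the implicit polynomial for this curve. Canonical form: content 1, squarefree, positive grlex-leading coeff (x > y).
2*x*y^3 - 2*x^3 + 3*x*y

1. Degree: the shape is more complex than any degree-3 curve, so deg p = 4.
2. Against the integer gridlines: one x-axis crossing is at x = 0; the visible y-axis segment lies entirely on the curve.
3. Assembling these constraints gives the stated polynomial.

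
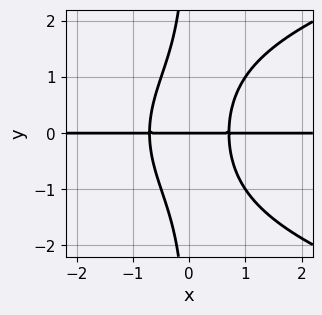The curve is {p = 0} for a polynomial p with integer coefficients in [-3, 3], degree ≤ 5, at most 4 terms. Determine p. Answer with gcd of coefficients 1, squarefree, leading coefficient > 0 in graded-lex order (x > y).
x*y^3 - 2*x^2*y + y

First, deg p = 4. No degree-3 curve has this shape.
Next, from the visible intercepts: the visible x-axis segment lies entirely on the curve; it crosses the y-axis at the gridline y = 0.
Finally, together with the visible shape, these determine p as stated.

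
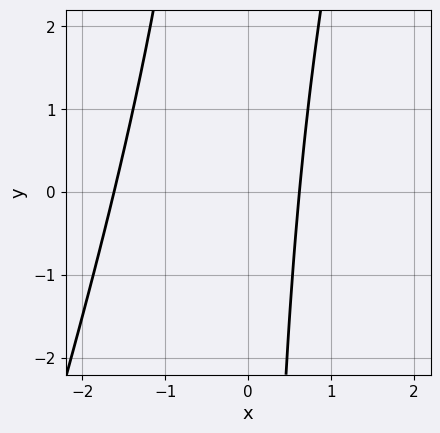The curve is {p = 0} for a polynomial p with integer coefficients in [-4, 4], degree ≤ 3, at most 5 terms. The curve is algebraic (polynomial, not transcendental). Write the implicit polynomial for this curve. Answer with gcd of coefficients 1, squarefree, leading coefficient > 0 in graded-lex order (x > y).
1. deg p = 2.
2. From the axis intercepts and sections: no y-intercept at any integer in the box.
3. Assembling these constraints gives the stated polynomial.

3*x^2 - x*y + 3*x - 3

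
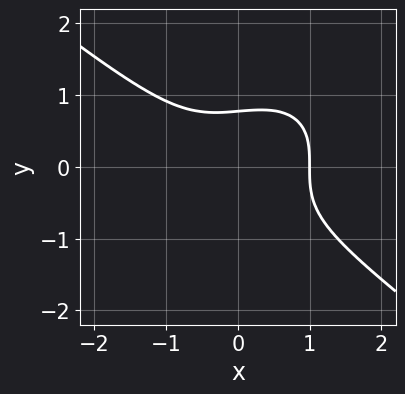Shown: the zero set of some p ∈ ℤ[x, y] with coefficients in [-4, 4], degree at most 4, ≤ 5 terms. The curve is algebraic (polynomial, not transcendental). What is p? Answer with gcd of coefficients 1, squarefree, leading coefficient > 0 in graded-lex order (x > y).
Degree: the shape is more complex than any degree-2 curve, so deg p = 3.
Reading off the gridlines: it crosses the x-axis at the gridline x = 1.
Together with the visible shape, these determine p as stated.

2*x^3 - x*y^2 + 3*y^3 + y^2 - 2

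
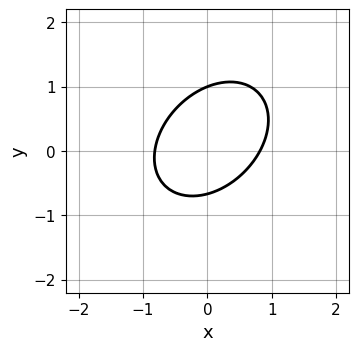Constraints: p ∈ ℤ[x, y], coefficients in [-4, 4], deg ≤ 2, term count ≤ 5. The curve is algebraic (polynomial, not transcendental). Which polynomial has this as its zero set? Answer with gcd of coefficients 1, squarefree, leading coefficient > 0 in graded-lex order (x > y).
(a) Degree: a generic line meets the curve in up to 2 points, so deg p = 2.
(b) Checking where it meets the axes: it crosses the y-axis at the gridline y = 1.
(c) Solving for integer coefficients yields p as stated.

3*x^2 - 2*x*y + 3*y^2 - y - 2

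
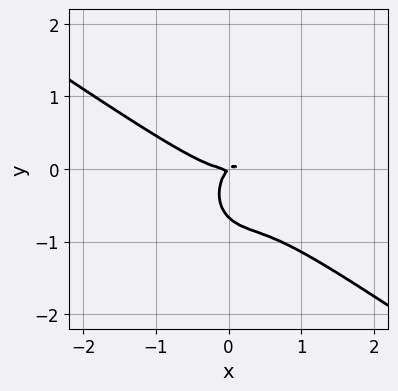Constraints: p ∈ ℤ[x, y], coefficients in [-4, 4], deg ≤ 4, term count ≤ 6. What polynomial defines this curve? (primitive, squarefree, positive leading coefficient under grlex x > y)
3*x^3 + 3*x^2*y + 3*y^3 - 2*x*y + 2*y^2

1. deg p = 3. The shape is more complex than any degree-2 curve.
2. From the axis intercepts and sections: one x-axis crossing is at x = 0; it meets the y-axis at y = 0 (among the integer gridlines).
3. Matching integer coefficients to the picture gives p.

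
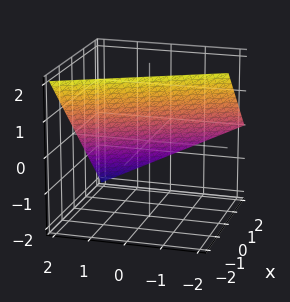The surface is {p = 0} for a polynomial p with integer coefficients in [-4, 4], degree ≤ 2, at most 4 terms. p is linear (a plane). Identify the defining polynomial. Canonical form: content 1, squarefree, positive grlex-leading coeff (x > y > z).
2*x + y + 2*z - 2

(a) The degree is 1 — every cross-section is a straight line — this is a plane.
(b) From the visible intercepts: one z-axis crossing is at z = 1; one x-axis crossing is at x = 1.
(c) Fitting integer coefficients to these (and the overall shape) gives p. Check: (0, 2, 0) on the y-axis lies on the surface, and p(0, 2, 0) = 0. ✓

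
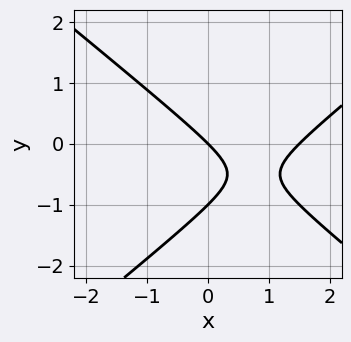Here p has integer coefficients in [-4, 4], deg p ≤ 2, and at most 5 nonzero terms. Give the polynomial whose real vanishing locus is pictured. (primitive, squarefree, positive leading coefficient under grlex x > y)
The degree is 2 — a generic line meets the curve in up to 2 points.
From the axis intercepts and sections: among the integer gridlines, it crosses the y-axis at y ∈ {-1, 0}; it crosses the x-axis at the gridline x = 0.
Matching integer coefficients to the picture gives p.

2*x^2 - 3*y^2 - 3*x - 3*y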